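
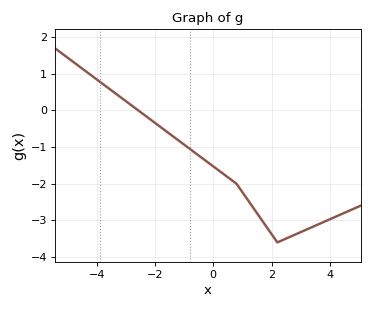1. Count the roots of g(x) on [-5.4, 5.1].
1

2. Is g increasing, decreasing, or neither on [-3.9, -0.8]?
decreasing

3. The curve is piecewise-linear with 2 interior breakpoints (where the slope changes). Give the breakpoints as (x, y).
(0.8, -2); (2.2, -3.6)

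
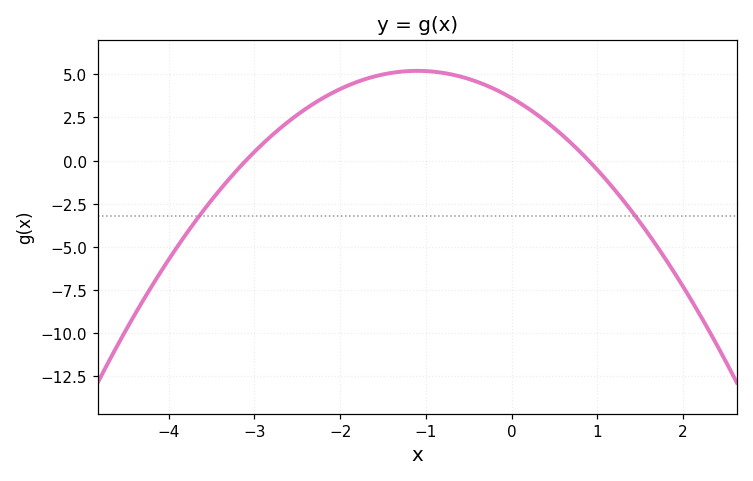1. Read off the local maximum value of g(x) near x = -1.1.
5.2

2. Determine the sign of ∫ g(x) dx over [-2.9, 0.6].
positive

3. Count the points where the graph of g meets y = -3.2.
2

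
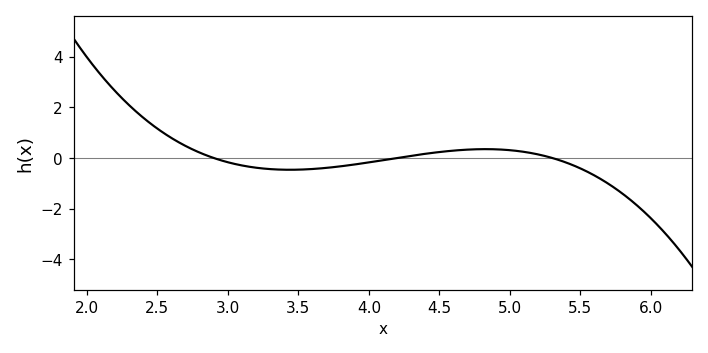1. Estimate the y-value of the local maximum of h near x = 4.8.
0.4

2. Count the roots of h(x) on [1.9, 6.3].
3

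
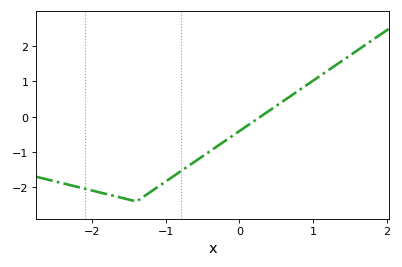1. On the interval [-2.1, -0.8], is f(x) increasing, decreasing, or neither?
neither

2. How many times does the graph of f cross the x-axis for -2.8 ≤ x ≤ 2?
1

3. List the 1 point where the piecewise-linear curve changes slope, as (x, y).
(-1.4, -2.4)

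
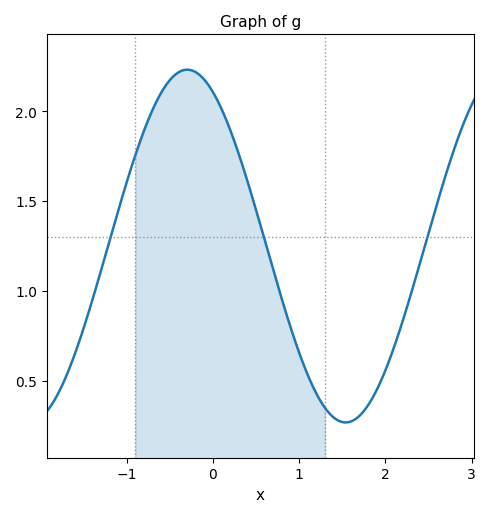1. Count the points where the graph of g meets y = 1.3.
3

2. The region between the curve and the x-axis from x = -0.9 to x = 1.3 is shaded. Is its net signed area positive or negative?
positive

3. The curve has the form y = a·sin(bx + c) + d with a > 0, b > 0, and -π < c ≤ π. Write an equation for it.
y = 0.98sin(1.71x + 2.08) + 1.25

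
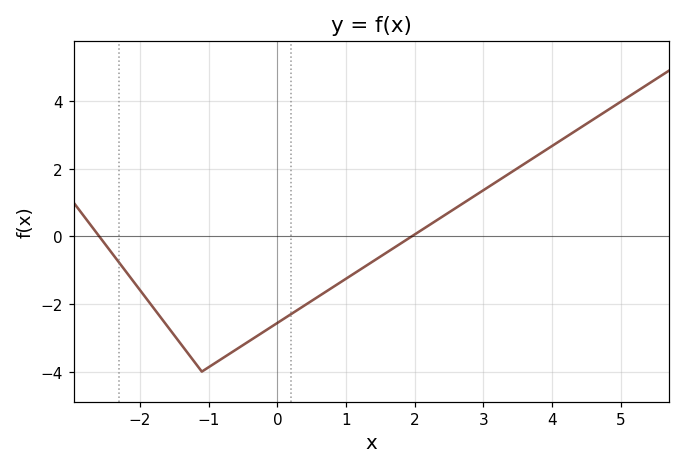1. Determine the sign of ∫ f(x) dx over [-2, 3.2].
negative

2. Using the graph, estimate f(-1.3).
-3.46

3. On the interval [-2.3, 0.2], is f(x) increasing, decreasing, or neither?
neither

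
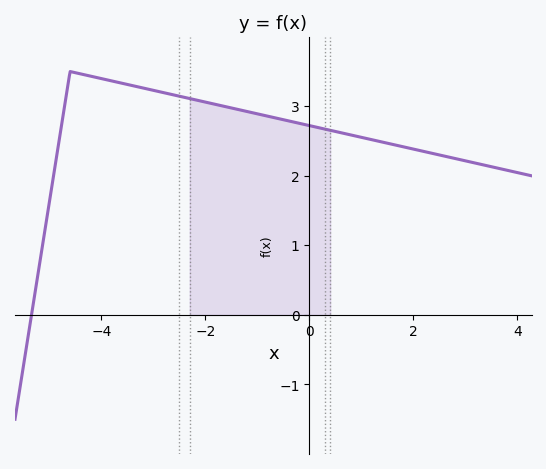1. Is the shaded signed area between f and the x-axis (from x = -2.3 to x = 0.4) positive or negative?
positive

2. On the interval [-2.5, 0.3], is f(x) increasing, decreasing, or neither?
decreasing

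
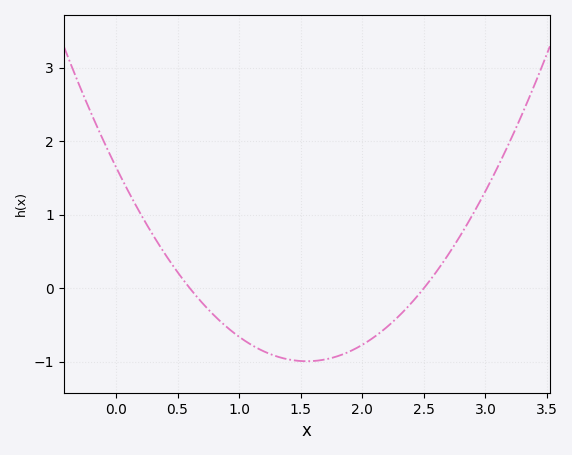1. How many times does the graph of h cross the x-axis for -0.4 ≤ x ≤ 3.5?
2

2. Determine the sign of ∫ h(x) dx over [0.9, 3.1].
negative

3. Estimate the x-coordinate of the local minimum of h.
1.6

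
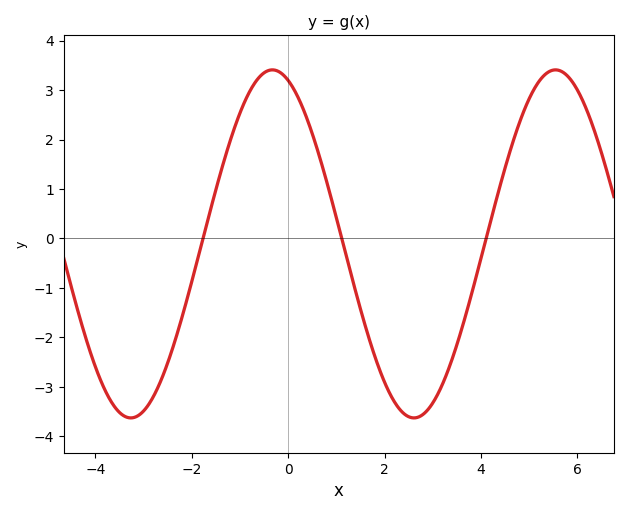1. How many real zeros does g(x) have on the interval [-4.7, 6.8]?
3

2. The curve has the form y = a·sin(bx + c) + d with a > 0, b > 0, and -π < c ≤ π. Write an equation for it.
y = 3.52sin(1.07x + 1.92) - 0.11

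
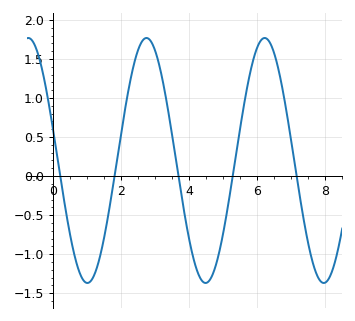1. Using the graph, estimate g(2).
0.5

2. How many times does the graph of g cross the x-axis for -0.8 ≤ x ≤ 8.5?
5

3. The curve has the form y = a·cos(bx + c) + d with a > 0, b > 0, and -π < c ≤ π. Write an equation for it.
y = 1.57cos(1.8x + 1.3) + 0.2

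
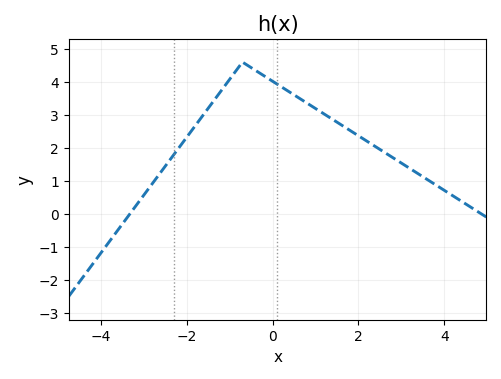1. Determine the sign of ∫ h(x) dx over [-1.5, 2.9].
positive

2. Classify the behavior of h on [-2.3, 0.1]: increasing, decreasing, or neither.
neither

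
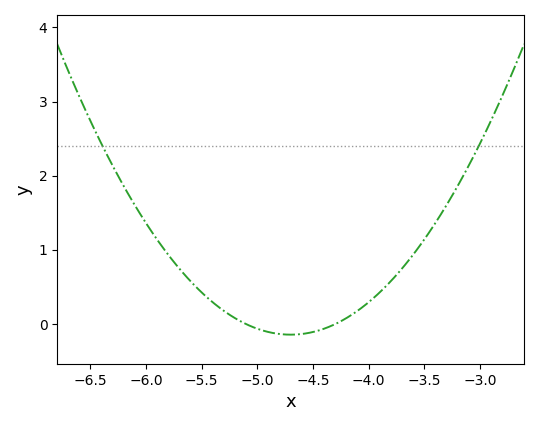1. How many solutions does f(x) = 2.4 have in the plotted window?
2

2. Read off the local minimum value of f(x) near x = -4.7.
-0.142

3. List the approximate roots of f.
-5.1, -4.3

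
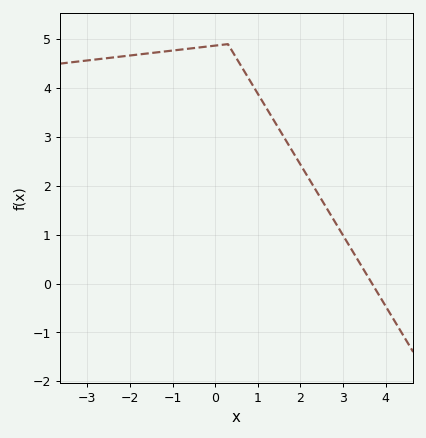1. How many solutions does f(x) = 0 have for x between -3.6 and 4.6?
1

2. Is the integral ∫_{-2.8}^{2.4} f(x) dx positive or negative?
positive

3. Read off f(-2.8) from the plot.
4.6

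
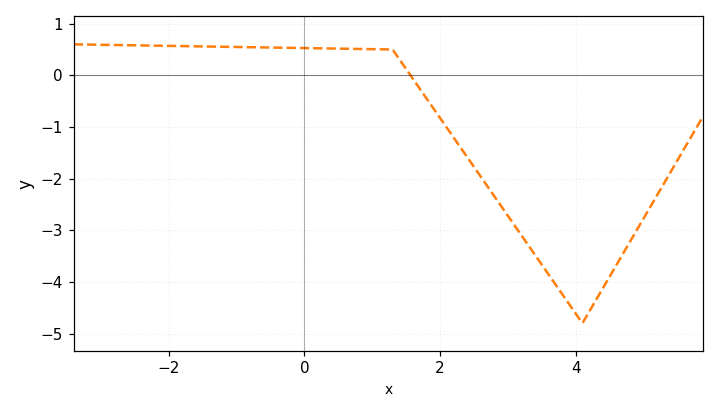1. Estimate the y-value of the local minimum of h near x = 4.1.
-4.8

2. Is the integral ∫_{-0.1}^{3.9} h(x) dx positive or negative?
negative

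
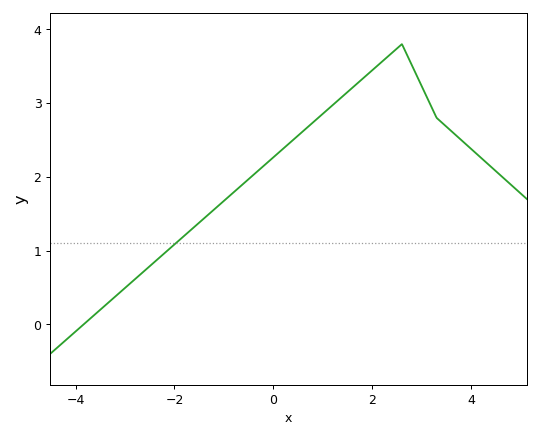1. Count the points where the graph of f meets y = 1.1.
1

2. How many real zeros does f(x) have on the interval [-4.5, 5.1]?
1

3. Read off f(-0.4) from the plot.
2.03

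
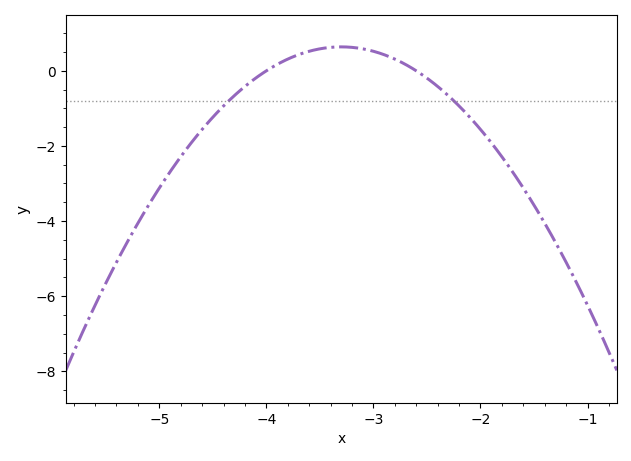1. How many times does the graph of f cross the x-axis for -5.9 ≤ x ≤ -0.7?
2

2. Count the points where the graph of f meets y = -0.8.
2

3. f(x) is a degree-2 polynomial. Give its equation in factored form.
y = -1.3(x + 4)(x + 2.6)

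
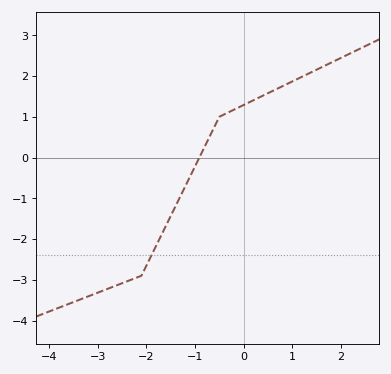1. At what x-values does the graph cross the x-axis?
-0.91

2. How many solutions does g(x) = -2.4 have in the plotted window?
1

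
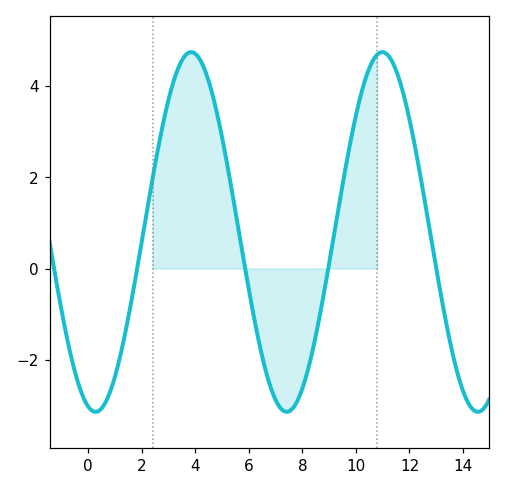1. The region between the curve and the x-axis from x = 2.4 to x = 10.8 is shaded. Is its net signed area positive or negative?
positive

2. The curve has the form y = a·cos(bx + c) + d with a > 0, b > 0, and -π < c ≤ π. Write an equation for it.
y = 3.94cos(0.88x + 2.9) + 0.8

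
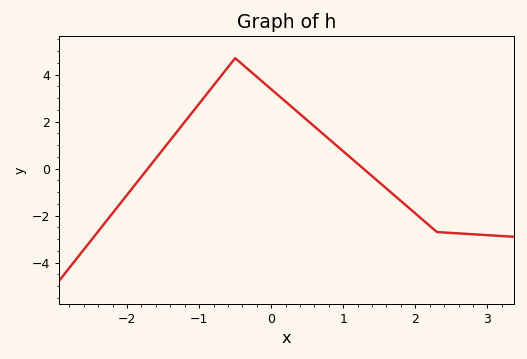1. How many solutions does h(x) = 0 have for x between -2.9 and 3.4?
2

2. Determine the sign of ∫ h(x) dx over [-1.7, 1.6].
positive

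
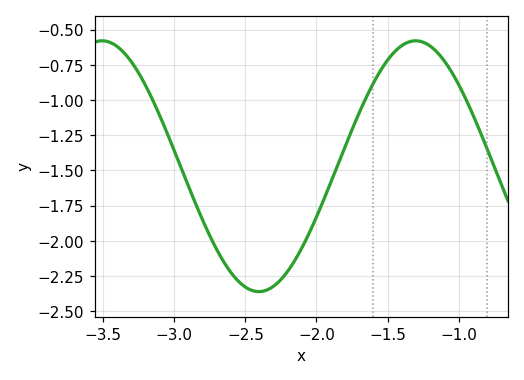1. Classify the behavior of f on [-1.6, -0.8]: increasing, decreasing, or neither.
neither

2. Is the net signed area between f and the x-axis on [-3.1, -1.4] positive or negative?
negative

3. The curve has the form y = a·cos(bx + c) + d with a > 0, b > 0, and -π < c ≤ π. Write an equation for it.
y = 0.89cos(2.85x - 2.57) - 1.47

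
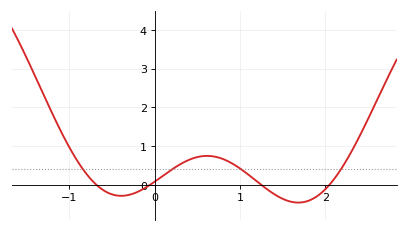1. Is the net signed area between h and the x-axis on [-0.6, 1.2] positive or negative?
positive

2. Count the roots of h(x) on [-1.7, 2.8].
4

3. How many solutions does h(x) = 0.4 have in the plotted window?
4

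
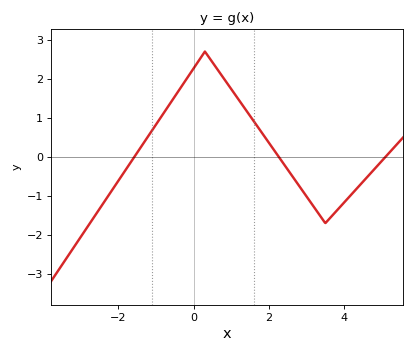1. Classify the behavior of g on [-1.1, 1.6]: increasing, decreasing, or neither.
neither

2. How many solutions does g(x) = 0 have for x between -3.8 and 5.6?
3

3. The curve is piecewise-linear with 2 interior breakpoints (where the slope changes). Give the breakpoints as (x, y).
(0.3, 2.7); (3.5, -1.7)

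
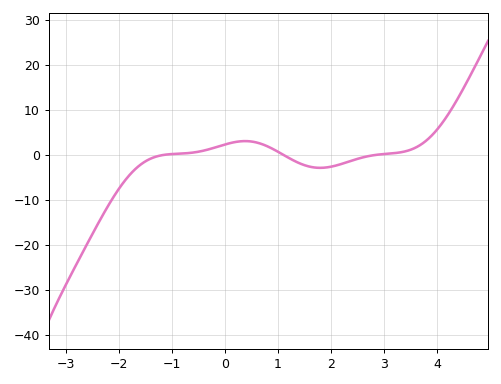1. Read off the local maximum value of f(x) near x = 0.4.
3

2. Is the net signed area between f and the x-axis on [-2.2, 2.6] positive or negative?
negative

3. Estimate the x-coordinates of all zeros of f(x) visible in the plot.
-1.2, 1, 2.8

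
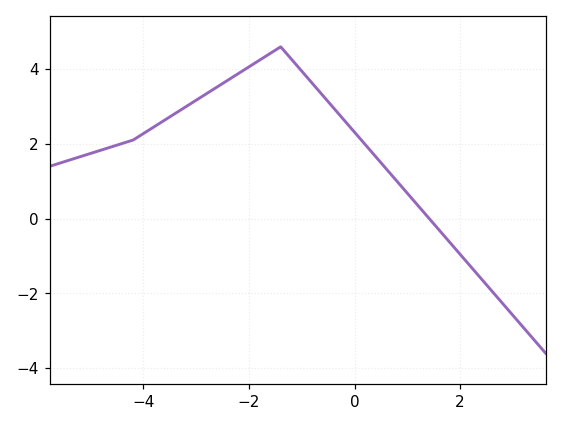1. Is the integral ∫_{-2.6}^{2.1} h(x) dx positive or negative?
positive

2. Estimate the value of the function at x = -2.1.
3.97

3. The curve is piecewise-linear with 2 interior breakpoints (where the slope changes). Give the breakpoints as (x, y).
(-4.2, 2.1); (-1.4, 4.6)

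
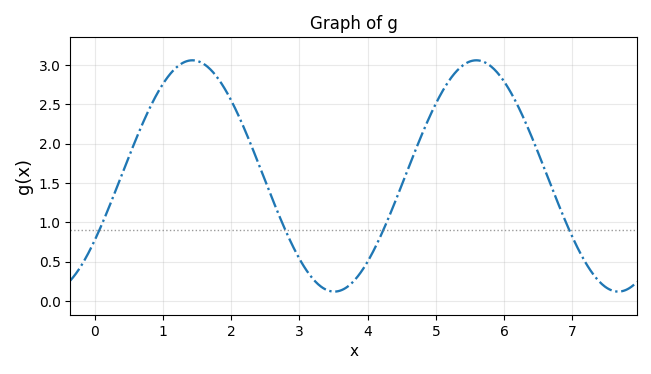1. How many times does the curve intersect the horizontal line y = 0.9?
4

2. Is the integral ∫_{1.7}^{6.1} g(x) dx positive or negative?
positive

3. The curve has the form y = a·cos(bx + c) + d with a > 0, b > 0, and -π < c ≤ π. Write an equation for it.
y = 1.47cos(1.5x - 2.2) + 1.59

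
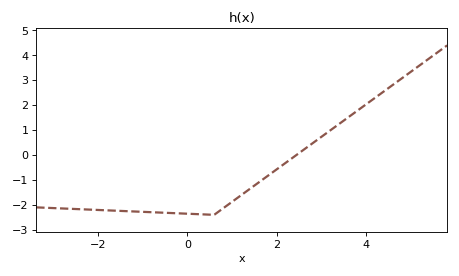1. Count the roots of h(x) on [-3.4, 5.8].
1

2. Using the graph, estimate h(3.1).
0.9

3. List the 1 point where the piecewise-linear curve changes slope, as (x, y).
(0.6, -2.4)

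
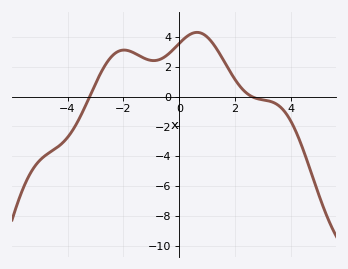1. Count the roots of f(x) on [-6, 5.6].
2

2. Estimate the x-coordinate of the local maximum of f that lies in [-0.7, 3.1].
0.638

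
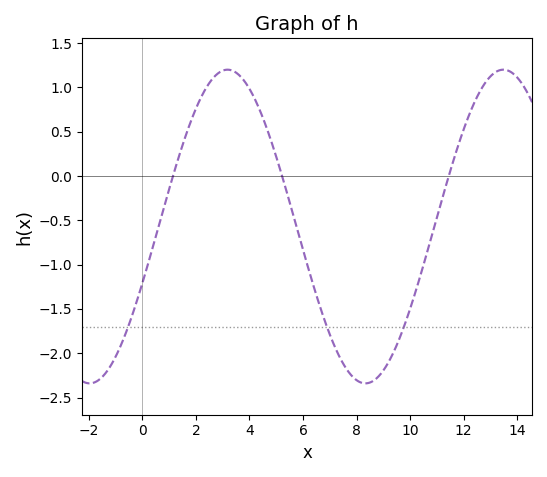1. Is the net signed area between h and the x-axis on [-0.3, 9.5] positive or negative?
negative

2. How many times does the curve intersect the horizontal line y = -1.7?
3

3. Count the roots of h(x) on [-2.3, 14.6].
3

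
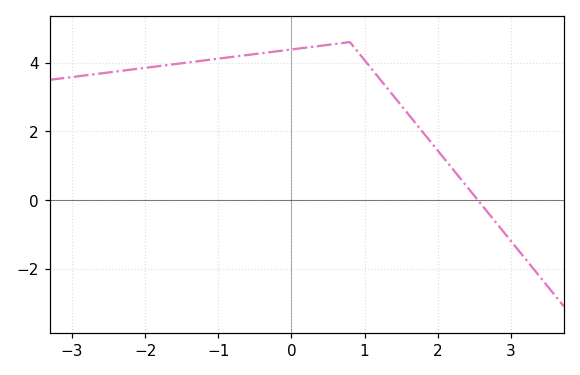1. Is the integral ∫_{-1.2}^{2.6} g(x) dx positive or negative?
positive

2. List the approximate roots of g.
2.55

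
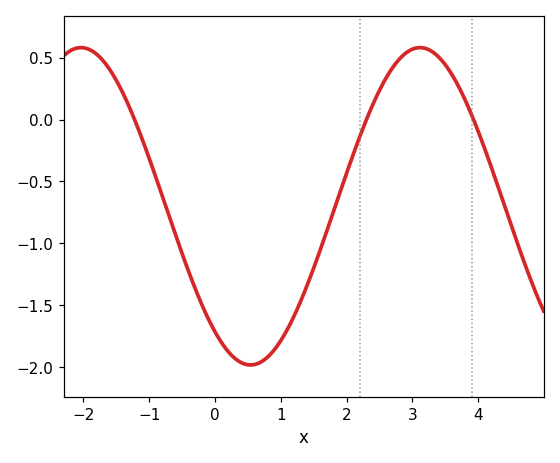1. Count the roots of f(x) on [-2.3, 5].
3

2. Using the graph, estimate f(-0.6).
-0.95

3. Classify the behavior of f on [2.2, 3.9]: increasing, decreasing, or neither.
neither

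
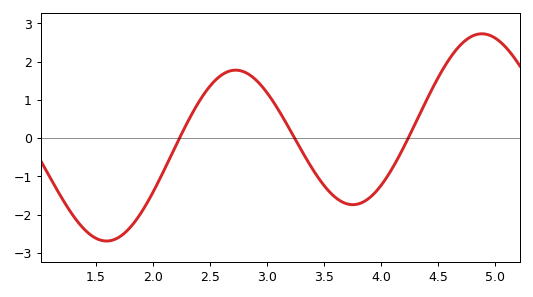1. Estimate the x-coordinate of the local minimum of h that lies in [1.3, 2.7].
1.6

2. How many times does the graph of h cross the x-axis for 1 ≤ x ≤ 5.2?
3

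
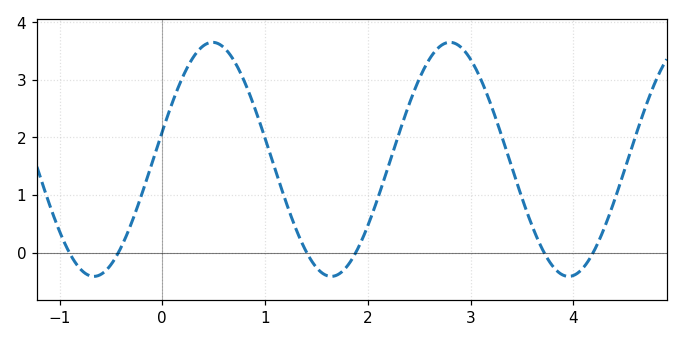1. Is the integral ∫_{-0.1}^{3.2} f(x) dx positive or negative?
positive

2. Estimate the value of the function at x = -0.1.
1.6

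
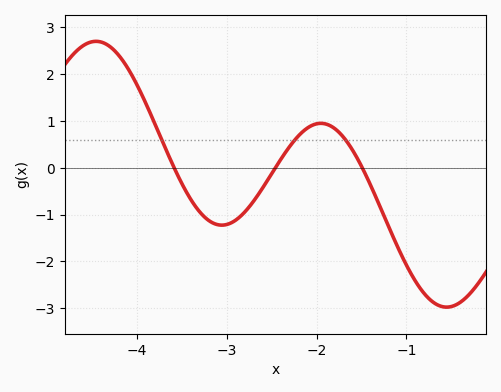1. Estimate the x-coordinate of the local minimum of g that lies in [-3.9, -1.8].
-3.05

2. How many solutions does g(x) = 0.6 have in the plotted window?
3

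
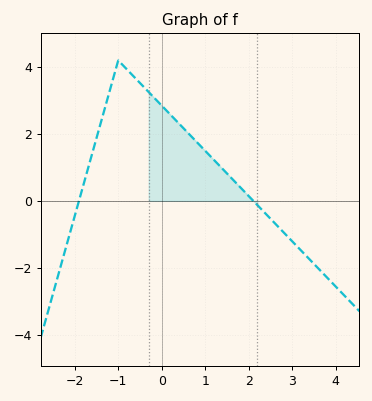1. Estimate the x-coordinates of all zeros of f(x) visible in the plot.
-1.9, 2.1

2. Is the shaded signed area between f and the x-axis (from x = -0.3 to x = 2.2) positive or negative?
positive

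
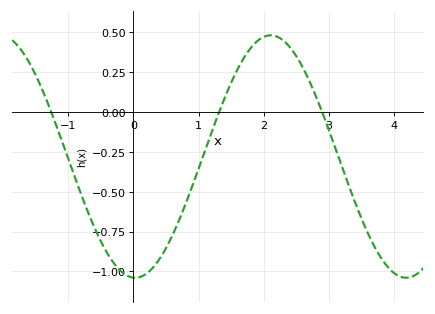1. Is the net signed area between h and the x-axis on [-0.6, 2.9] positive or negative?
negative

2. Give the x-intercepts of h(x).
-1.3, 1.3, 2.9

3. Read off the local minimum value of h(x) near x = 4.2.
-1.04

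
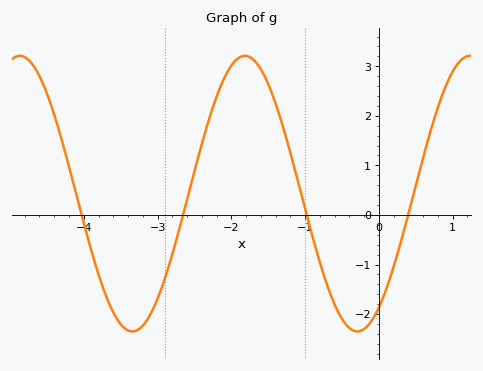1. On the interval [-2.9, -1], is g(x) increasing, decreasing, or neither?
neither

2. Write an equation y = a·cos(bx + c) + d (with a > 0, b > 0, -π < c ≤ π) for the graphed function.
y = 2.78cos(2.1x - 2.5) + 0.43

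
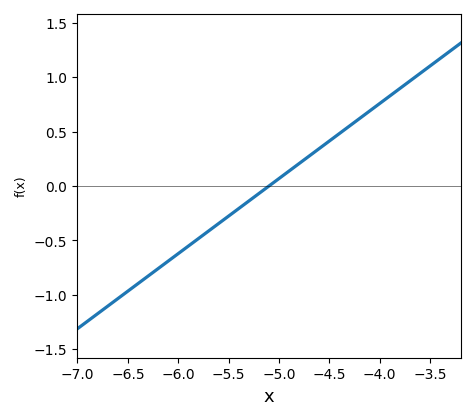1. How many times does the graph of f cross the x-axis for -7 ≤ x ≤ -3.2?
1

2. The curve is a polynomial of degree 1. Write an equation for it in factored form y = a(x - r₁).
y = 0.69(x + 5.1)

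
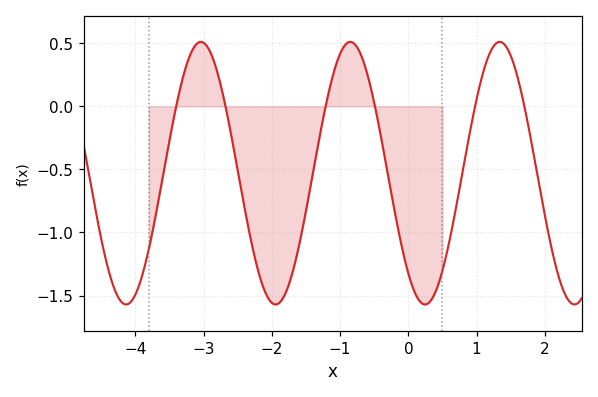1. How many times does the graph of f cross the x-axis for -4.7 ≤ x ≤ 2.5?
6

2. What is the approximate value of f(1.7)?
-0.001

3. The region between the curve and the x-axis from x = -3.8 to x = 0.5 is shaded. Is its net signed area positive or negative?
negative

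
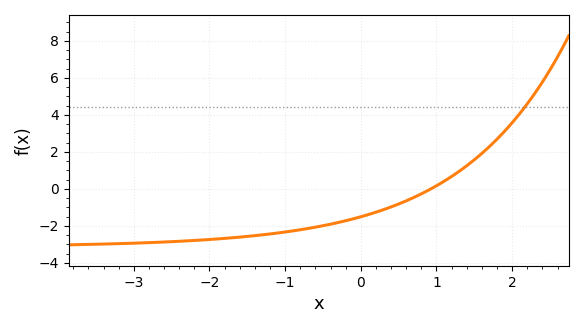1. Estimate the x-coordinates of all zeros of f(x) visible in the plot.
0.928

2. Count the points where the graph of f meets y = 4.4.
1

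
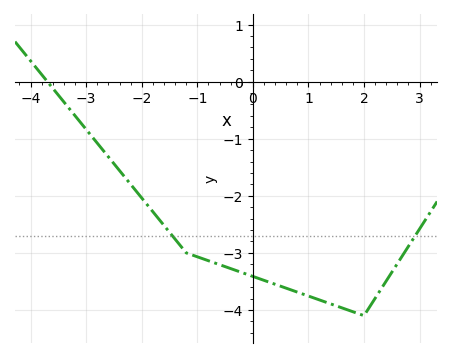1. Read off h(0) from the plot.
-3.41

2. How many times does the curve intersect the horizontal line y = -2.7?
2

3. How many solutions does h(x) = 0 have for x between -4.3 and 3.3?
1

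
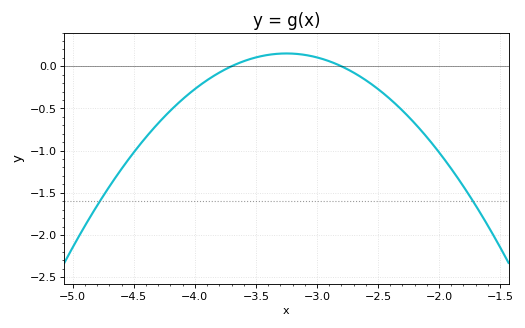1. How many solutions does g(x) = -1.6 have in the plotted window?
2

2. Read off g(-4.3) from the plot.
-0.65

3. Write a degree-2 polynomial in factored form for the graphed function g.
y = -0.75(x + 3.7)(x + 2.8)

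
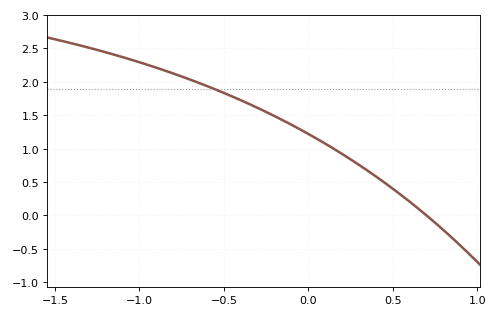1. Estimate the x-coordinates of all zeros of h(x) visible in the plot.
0.7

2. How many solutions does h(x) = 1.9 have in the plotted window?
1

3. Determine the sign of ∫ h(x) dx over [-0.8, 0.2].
positive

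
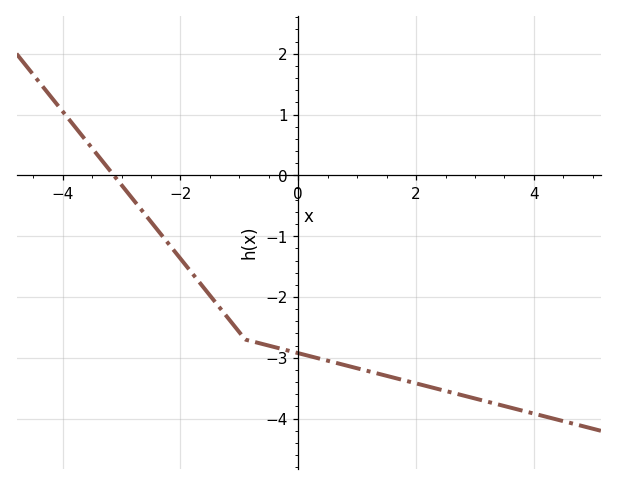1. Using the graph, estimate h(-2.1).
-1.2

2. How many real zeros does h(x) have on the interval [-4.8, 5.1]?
1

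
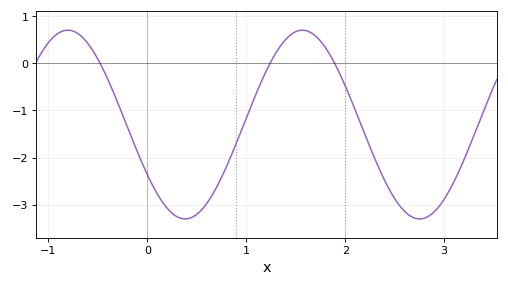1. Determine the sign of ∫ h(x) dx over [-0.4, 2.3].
negative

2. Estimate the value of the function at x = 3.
-2.9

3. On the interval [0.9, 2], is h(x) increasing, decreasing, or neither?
neither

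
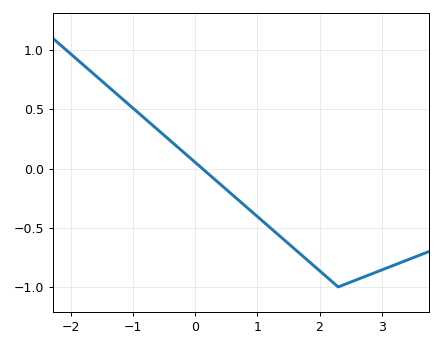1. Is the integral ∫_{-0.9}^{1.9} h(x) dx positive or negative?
negative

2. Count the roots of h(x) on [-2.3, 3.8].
1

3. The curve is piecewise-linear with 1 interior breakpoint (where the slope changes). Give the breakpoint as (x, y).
(2.3, -1)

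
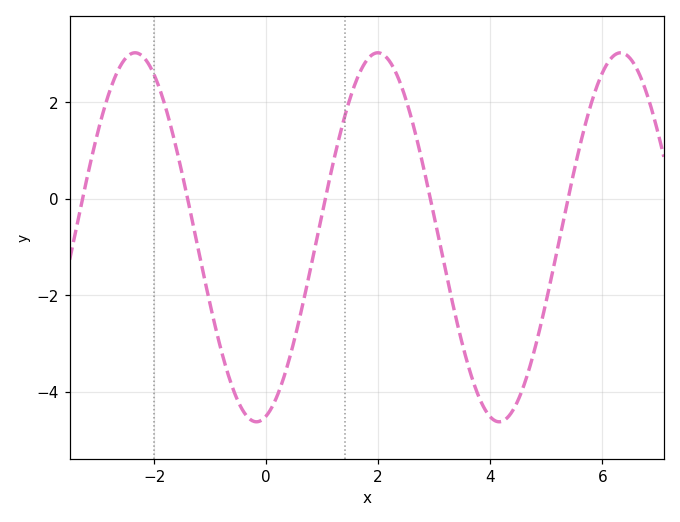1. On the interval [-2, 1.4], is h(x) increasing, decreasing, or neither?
neither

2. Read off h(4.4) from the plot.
-4.4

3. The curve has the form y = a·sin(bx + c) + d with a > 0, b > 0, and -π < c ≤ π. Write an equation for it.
y = 3.82sin(1.4x - 1.3) - 0.8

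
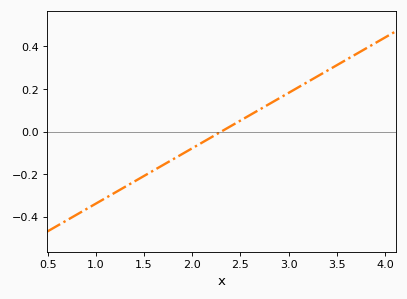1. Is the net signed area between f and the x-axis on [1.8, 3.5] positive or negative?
positive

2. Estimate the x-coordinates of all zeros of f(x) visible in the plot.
2.3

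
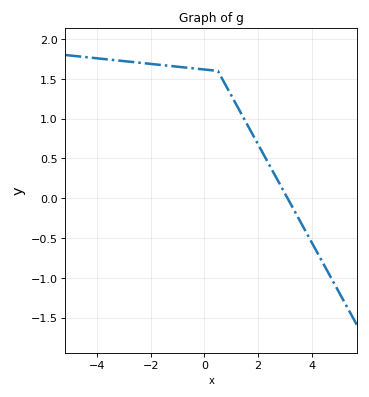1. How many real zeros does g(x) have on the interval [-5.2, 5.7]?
1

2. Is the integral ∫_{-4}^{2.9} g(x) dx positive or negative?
positive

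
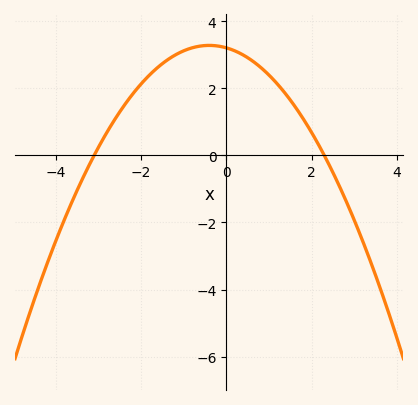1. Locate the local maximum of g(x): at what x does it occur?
-0.4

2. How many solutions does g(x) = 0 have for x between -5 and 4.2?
2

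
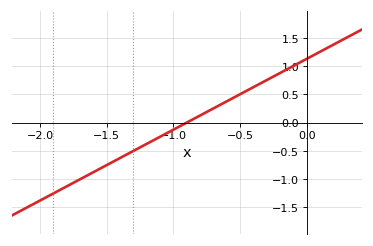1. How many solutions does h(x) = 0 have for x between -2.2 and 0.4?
1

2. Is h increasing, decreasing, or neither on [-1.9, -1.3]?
increasing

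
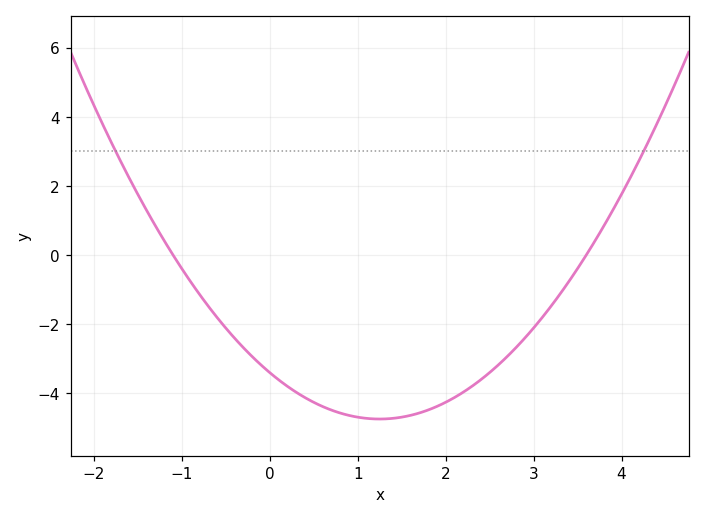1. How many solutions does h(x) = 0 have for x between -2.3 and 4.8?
2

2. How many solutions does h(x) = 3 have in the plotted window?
2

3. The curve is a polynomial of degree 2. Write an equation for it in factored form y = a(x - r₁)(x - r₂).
y = 0.86(x + 1.1)(x - 3.6)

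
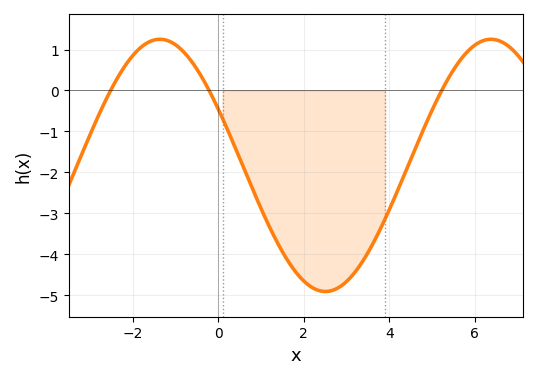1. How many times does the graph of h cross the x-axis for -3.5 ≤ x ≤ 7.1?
3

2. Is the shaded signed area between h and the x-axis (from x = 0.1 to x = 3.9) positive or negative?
negative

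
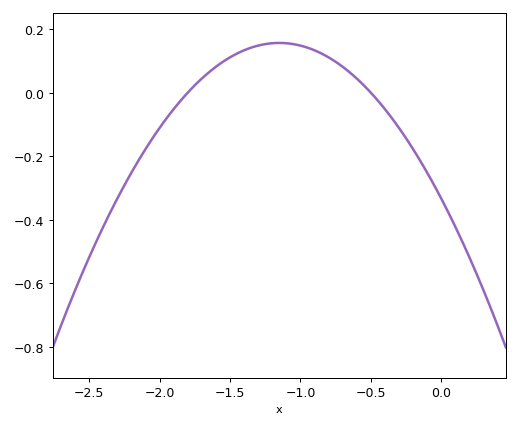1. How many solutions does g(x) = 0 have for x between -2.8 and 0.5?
2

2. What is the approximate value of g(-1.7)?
0.04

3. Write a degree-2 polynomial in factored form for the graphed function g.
y = -0.37(x + 1.8)(x + 0.5)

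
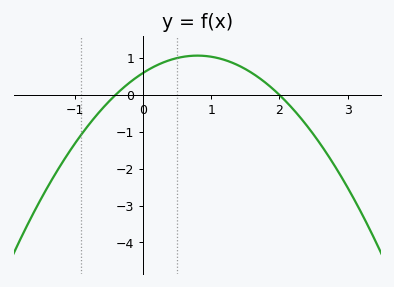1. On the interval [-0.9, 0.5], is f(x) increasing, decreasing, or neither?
increasing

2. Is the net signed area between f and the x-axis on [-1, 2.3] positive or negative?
positive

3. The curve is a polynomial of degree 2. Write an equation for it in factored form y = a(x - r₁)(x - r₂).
y = -0.74(x + 0.4)(x - 2)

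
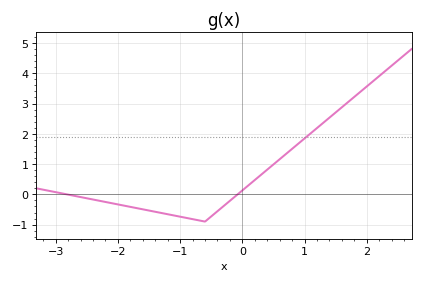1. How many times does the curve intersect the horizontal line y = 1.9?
1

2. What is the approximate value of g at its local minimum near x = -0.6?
-0.899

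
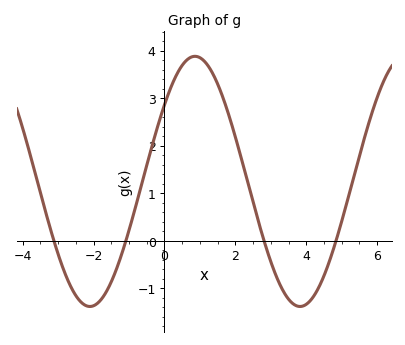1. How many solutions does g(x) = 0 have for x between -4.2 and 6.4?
4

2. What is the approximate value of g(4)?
-1.33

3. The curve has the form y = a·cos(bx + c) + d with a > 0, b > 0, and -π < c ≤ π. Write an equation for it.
y = 2.63cos(1.06x - 0.912) + 1.25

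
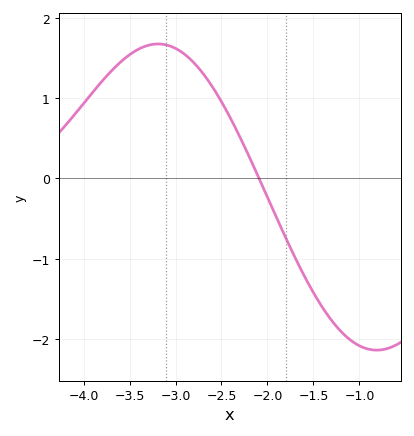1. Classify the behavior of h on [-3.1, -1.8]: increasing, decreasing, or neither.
decreasing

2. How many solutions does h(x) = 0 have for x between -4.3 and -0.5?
1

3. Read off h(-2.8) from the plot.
1.4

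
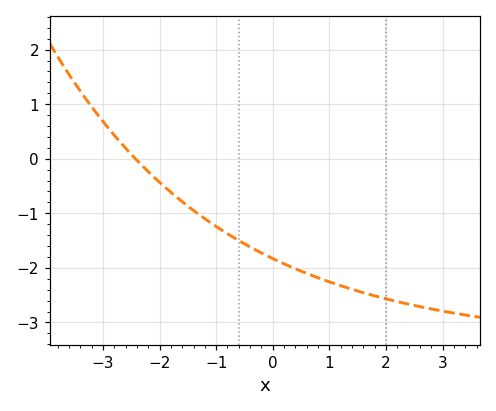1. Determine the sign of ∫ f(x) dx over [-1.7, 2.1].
negative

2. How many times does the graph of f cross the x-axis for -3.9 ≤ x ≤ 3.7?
1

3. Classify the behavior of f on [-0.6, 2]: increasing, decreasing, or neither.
decreasing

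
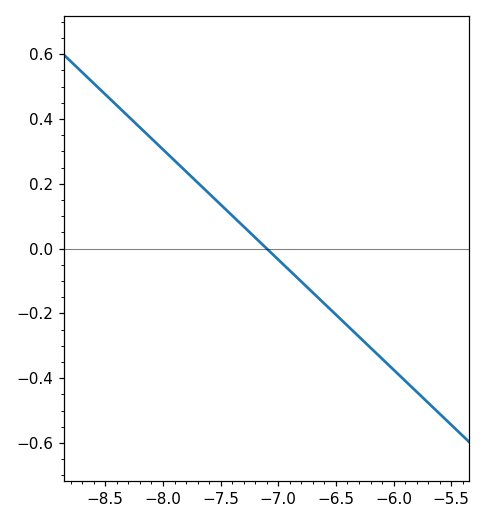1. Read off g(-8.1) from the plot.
0.34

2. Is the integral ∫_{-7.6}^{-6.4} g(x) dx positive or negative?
negative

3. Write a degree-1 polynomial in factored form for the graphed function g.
y = -0.34(x + 7.1)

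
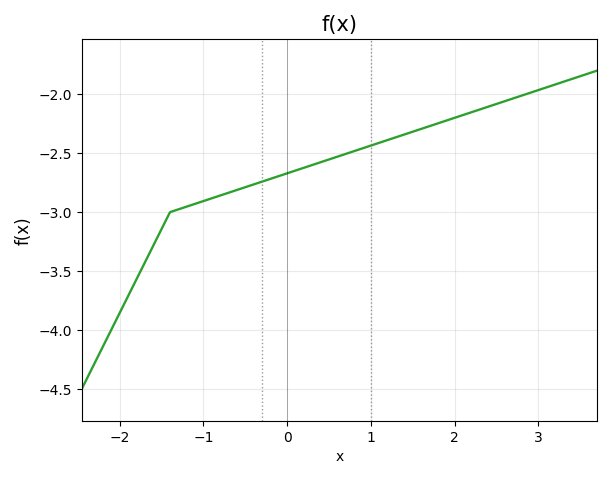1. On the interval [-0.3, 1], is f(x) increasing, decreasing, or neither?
increasing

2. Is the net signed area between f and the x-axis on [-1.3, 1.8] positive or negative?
negative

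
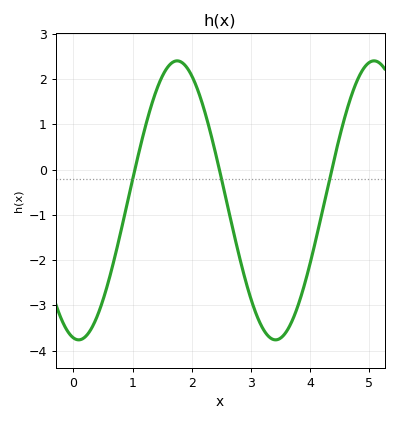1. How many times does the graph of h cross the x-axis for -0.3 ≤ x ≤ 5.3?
3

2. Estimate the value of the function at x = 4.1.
-1.52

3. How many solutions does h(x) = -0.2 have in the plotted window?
3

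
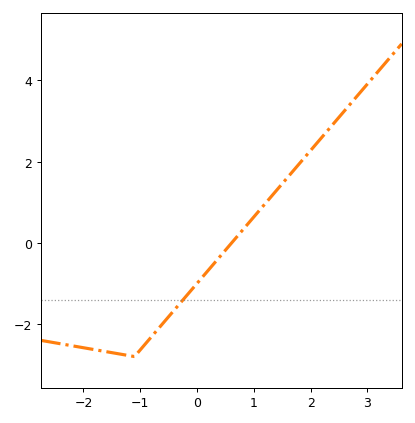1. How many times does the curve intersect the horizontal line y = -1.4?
1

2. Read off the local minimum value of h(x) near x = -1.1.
-2.8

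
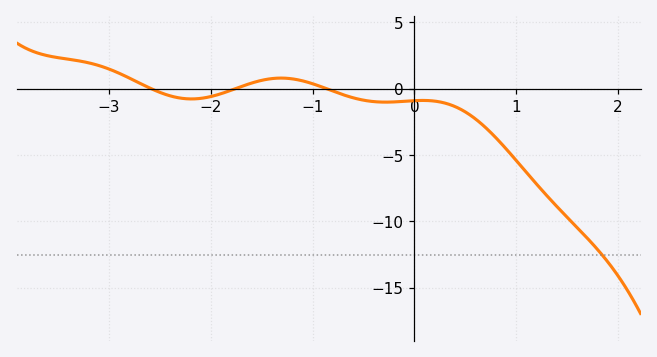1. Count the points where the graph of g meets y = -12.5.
1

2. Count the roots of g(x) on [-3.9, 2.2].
3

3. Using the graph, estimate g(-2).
-0.594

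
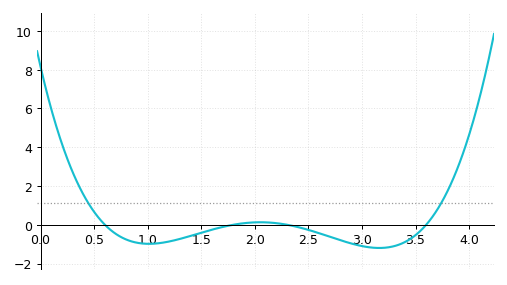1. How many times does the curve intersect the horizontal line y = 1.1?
2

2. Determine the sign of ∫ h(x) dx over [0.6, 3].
negative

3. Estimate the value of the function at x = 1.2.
-0.865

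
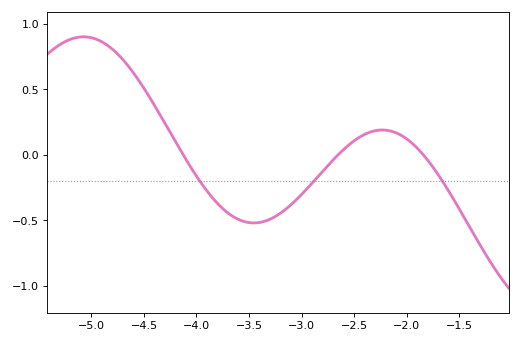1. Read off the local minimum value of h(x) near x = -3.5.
-0.519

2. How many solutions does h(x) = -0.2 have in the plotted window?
3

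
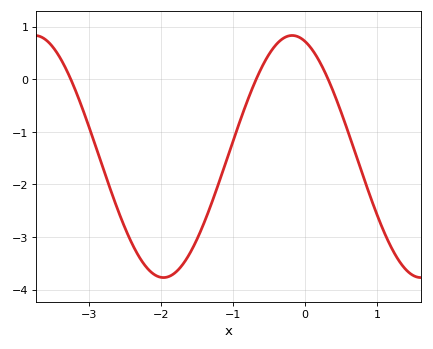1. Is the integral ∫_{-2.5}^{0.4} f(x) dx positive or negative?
negative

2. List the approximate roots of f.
-3.2, -0.7, 0.3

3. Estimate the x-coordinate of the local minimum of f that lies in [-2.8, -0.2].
-2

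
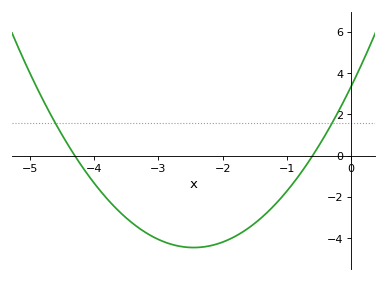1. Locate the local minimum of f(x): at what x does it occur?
-2.4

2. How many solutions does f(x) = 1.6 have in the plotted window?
2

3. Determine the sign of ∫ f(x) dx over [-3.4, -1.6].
negative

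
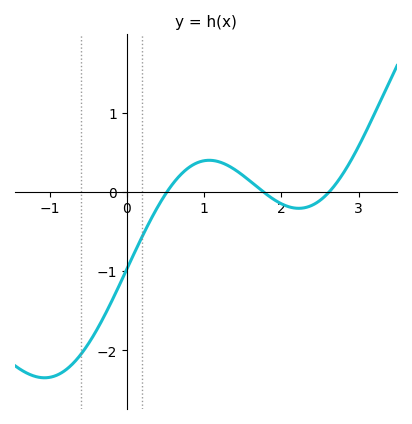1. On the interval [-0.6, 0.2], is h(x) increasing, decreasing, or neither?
increasing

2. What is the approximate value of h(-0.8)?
-2.3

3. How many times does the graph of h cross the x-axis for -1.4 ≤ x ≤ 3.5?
3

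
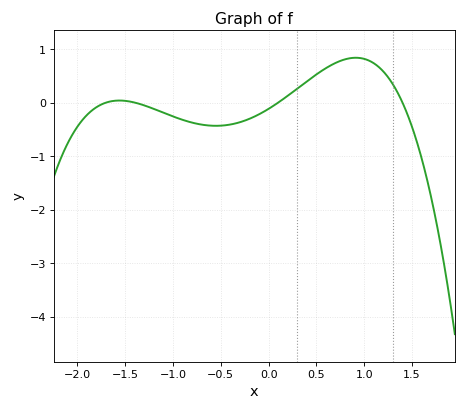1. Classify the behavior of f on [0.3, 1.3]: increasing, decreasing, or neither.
neither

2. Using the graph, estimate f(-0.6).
-0.4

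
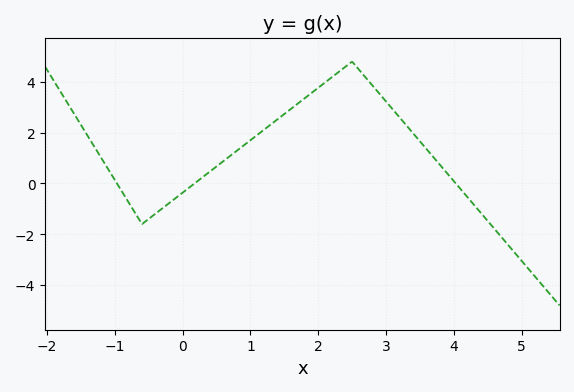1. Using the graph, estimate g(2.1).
3.97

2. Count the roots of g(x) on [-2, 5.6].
3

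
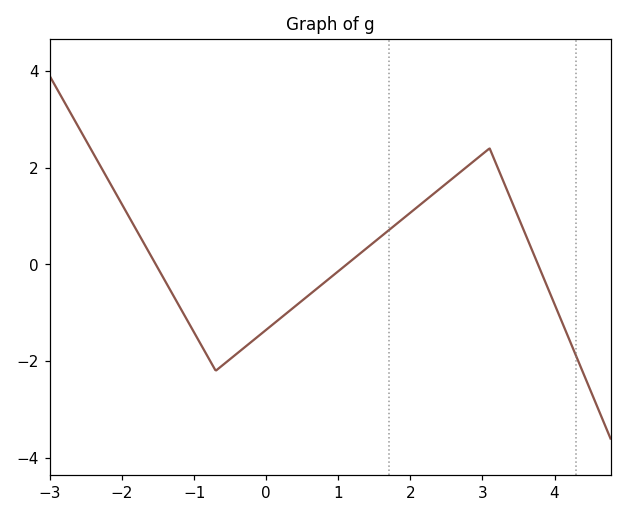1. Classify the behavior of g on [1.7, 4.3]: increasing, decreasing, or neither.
neither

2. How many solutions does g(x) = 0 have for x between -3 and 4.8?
3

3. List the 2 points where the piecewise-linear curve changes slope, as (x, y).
(-0.7, -2.2); (3.1, 2.4)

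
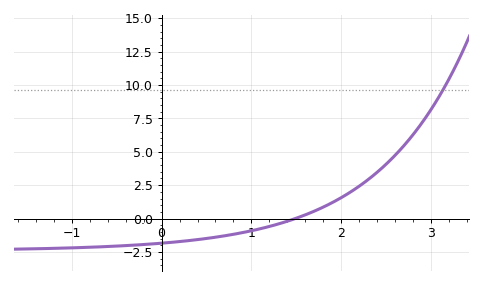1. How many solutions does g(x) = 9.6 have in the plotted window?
1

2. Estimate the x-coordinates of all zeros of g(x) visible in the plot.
1.49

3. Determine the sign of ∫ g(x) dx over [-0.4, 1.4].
negative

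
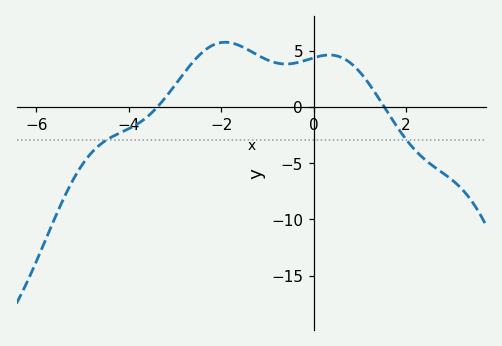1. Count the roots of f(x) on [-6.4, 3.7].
2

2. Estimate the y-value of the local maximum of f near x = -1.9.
5.76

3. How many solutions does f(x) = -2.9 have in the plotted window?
2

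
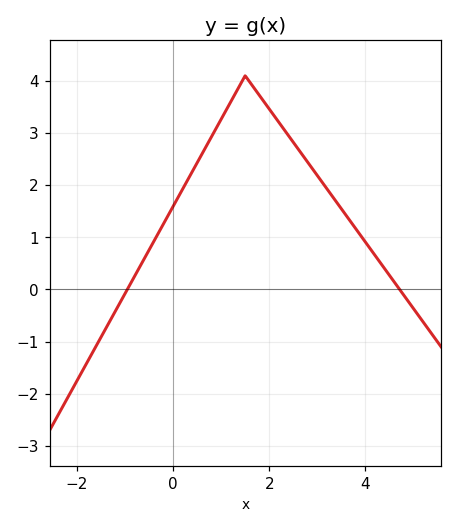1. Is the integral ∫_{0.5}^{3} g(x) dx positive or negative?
positive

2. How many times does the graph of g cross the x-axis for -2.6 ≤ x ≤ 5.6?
2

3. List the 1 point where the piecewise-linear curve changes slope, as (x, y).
(1.5, 4.1)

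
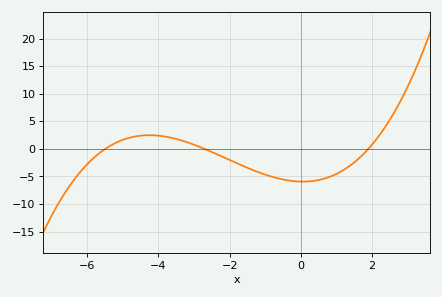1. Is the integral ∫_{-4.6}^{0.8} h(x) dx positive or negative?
negative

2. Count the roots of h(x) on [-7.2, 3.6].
3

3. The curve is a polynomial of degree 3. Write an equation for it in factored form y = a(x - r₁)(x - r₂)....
y = 0.21(x + 5.5)(x + 2.7)(x - 1.9)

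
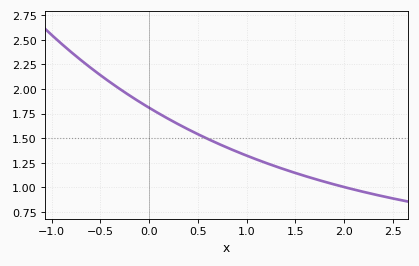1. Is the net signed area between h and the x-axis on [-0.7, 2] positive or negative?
positive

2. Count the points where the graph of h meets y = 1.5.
1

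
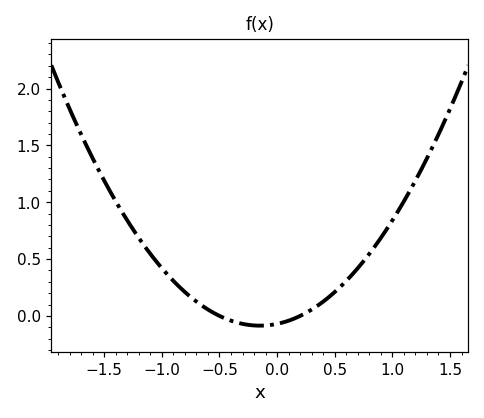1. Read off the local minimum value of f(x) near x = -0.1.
-0.086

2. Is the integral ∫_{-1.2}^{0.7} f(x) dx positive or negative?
positive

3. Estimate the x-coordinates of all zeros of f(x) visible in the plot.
-0.5, 0.2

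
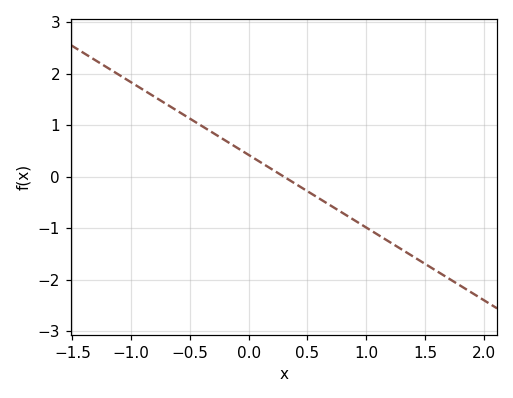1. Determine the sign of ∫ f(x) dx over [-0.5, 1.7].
negative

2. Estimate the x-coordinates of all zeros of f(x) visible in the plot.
0.3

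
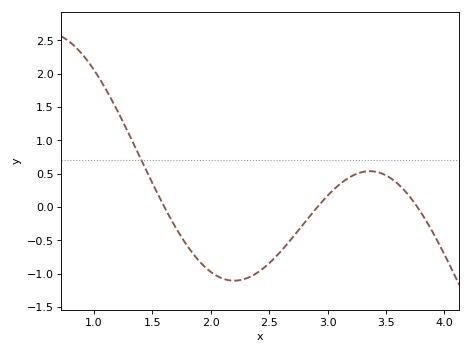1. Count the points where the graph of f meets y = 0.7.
1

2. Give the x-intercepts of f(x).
1.6, 2.9, 3.75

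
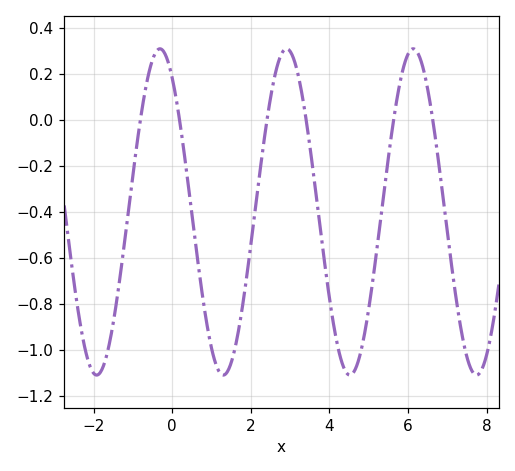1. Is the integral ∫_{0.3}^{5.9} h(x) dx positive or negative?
negative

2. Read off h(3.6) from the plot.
-0.24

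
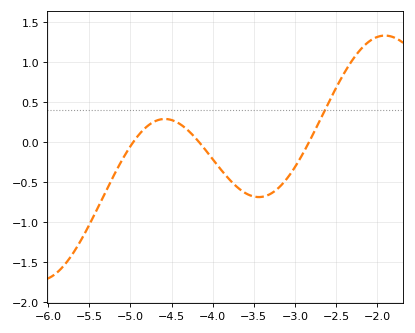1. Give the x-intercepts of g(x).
-5, -4.2, -2.8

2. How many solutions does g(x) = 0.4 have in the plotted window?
1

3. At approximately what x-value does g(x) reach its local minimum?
-3.4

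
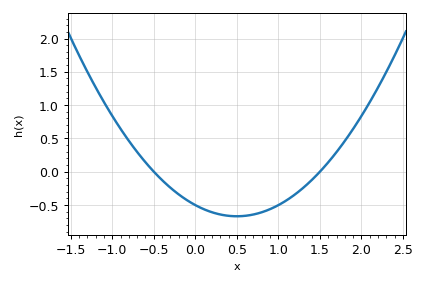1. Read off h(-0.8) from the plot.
0.462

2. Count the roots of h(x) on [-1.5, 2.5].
2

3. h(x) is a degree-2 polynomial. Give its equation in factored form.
y = 0.67(x + 0.5)(x - 1.5)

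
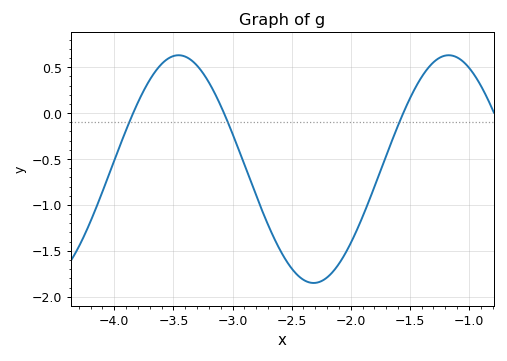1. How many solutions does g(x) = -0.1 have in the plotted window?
3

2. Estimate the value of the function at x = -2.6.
-1.5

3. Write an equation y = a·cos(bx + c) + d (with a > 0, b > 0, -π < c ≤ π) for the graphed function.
y = 1.24cos(2.8x - 3.1) - 0.61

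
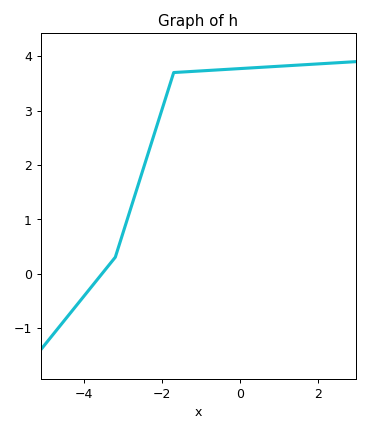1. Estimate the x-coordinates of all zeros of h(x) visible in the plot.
-3.54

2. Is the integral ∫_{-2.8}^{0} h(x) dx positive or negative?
positive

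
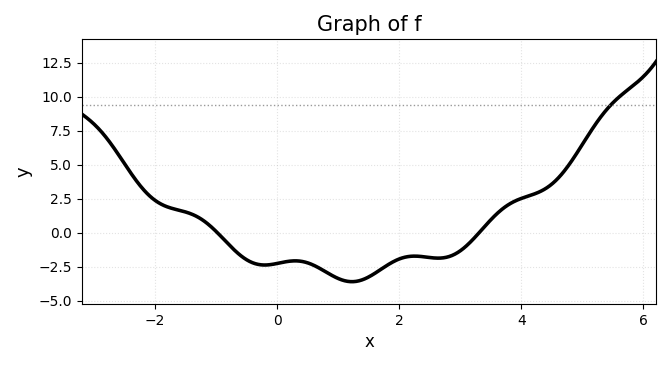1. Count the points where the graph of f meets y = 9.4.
1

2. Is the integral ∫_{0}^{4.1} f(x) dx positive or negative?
negative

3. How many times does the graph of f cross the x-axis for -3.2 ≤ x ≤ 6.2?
2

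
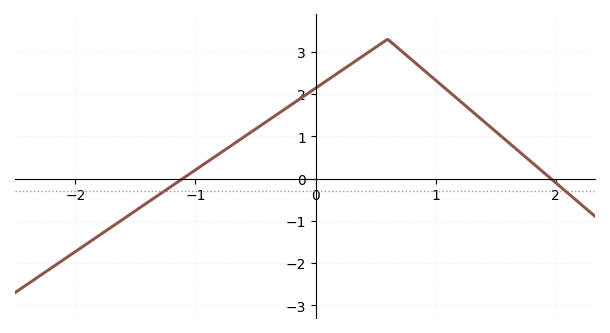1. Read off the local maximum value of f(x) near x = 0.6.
3.3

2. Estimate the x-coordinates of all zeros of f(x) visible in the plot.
-1.1, 2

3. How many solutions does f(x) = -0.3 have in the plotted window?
2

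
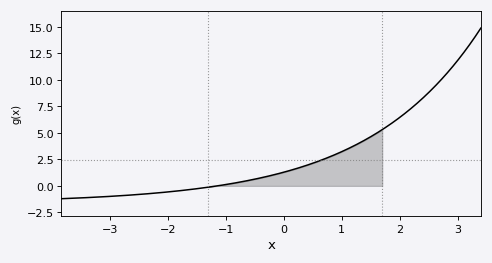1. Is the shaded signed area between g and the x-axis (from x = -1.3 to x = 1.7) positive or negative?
positive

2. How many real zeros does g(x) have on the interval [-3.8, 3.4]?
1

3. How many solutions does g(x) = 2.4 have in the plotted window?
1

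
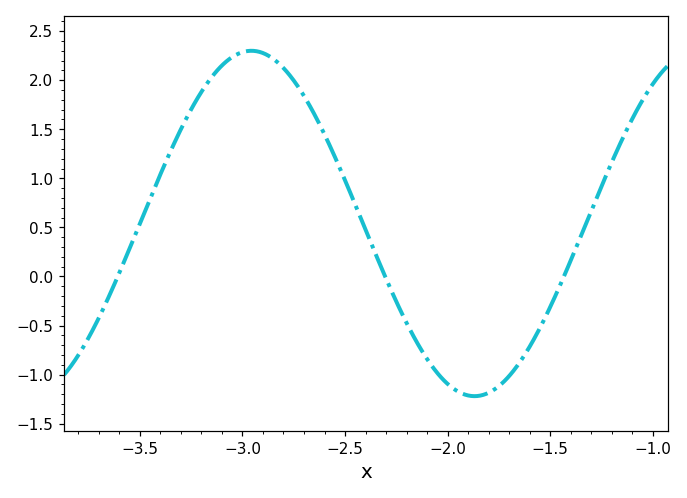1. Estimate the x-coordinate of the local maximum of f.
-2.96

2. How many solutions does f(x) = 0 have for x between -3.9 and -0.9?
3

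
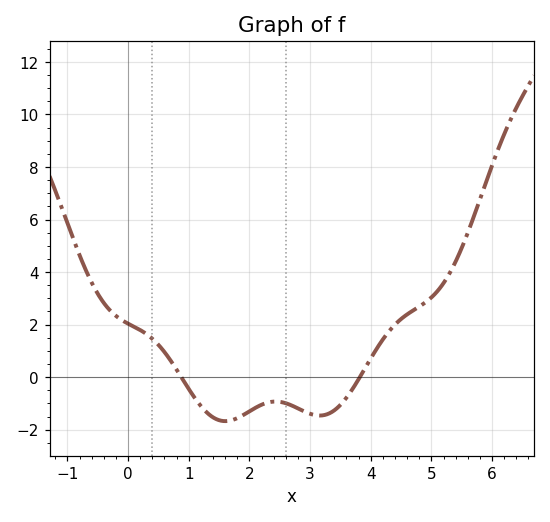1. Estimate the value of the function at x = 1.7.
-1.64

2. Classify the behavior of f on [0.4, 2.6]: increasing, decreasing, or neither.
neither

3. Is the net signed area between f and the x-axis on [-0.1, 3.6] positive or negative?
negative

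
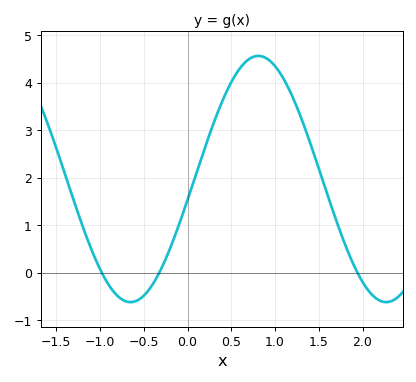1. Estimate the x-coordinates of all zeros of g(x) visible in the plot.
-1, -0.3, 1.9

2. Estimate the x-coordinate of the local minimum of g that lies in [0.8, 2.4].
2.3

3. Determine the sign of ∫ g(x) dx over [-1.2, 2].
positive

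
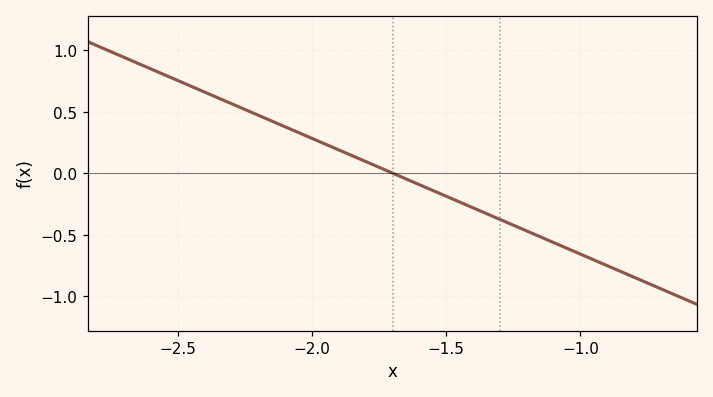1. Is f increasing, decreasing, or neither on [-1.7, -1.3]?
decreasing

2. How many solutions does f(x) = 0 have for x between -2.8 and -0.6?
1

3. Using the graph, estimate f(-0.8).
-0.846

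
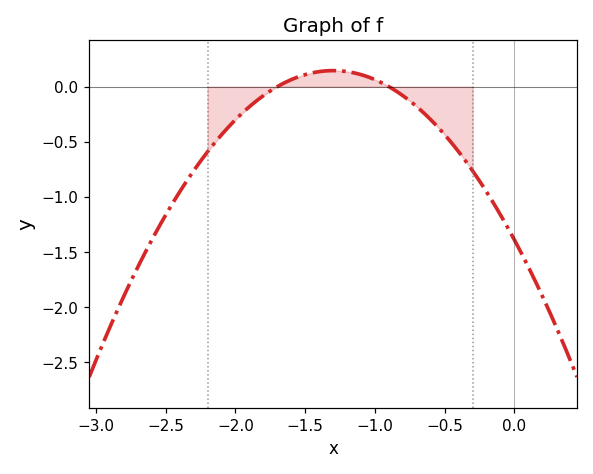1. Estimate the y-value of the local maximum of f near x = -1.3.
0.146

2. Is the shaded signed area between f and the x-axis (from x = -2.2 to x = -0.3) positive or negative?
negative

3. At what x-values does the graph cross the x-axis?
-1.7, -0.9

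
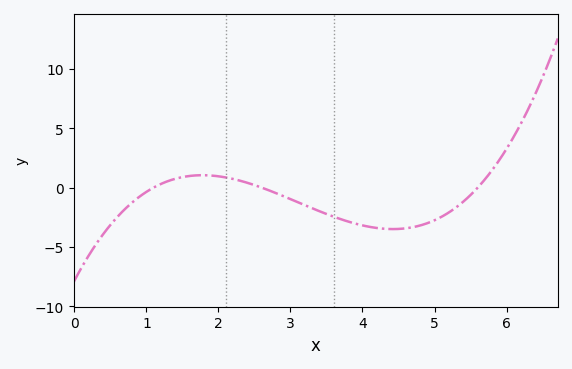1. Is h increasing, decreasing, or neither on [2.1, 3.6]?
decreasing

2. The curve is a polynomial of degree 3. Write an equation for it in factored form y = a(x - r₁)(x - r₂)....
y = 0.49(x - 1.1)(x - 2.6)(x - 5.6)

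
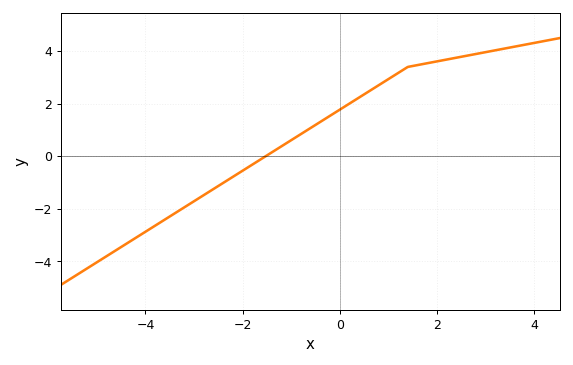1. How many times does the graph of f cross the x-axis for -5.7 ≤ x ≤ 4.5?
1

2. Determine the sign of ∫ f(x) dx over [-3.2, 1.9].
positive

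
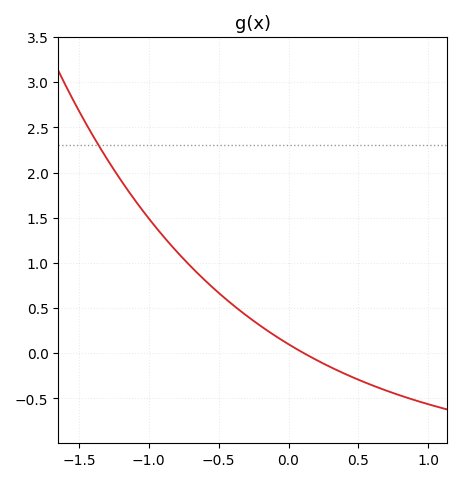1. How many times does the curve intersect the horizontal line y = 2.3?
1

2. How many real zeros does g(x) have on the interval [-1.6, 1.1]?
1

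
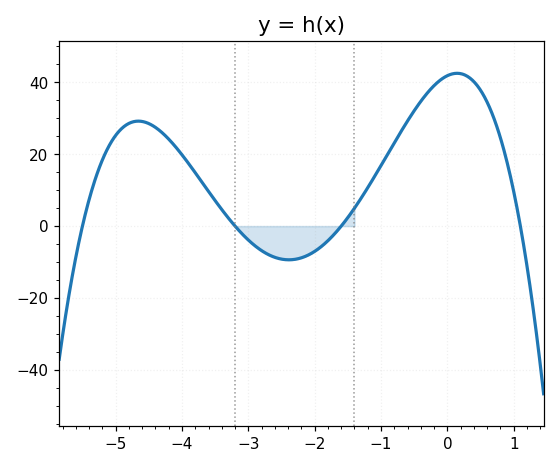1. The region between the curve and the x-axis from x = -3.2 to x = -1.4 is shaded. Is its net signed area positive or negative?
negative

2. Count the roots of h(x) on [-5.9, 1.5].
4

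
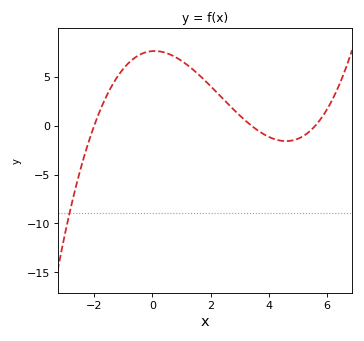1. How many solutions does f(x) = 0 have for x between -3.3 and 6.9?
3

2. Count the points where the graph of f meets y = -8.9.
1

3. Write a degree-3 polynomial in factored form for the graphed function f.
y = 0.2(x + 2)(x - 3.4)(x - 5.6)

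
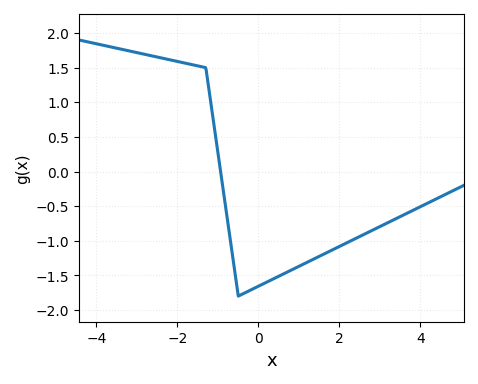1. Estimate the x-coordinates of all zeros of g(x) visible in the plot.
-0.936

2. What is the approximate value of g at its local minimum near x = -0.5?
-1.8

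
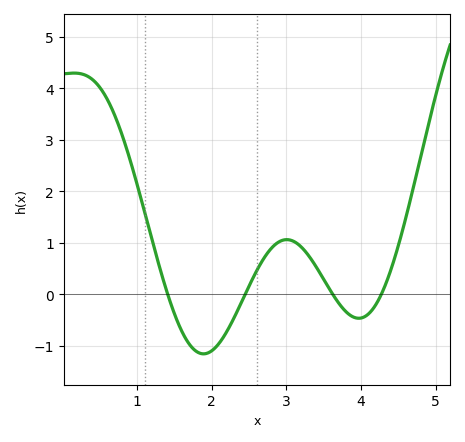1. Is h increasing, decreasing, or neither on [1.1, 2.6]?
neither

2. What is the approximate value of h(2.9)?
1.02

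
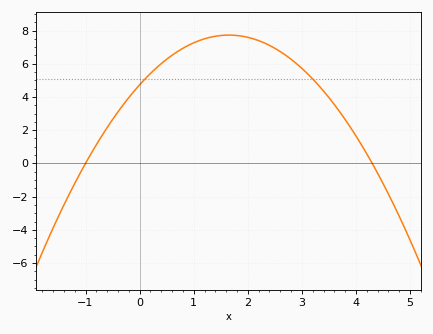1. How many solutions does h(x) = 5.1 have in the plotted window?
2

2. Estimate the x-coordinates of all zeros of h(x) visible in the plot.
-1, 4.3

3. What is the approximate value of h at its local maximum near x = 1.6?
7.72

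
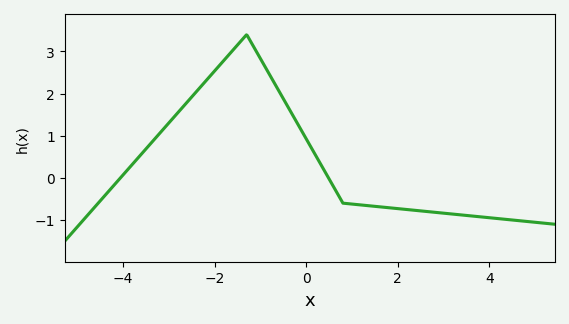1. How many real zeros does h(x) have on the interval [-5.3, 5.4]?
2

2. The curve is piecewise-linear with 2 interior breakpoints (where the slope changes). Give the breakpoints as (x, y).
(-1.3, 3.4); (0.8, -0.6)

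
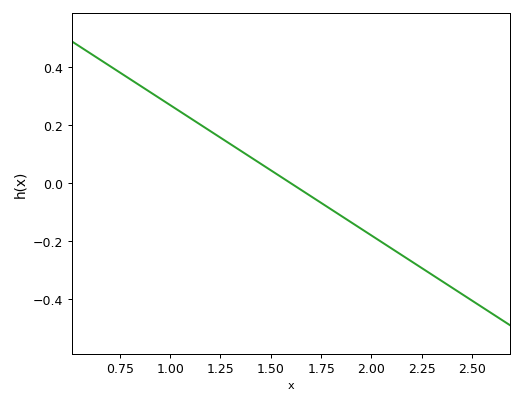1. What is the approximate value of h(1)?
0.27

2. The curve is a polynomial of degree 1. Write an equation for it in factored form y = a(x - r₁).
y = -0.45(x - 1.6)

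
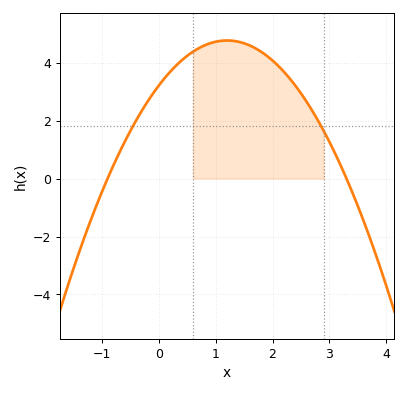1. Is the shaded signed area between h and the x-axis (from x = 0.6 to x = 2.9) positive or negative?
positive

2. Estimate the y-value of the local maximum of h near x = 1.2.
4.8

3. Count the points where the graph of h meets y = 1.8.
2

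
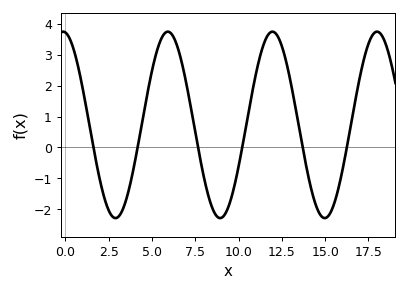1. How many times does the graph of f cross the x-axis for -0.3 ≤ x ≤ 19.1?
6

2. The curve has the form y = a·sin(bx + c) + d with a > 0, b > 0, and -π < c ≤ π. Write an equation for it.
y = 3.01sin(1.04x + 1.7) + 0.73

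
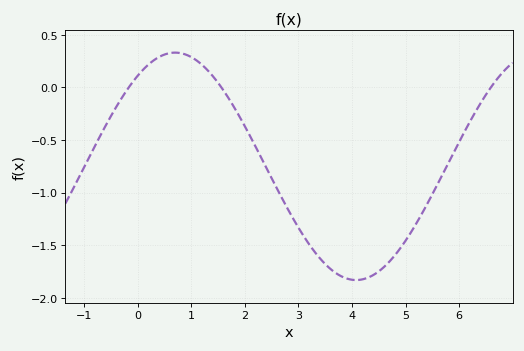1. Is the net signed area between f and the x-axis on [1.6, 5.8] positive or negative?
negative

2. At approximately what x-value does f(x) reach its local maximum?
0.8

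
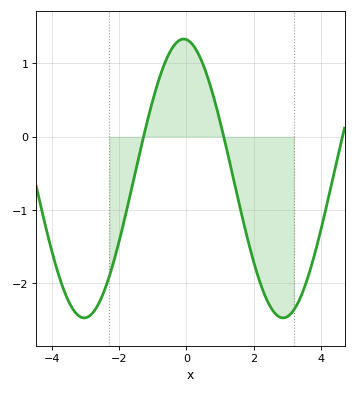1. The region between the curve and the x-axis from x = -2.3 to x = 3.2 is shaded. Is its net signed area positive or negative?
negative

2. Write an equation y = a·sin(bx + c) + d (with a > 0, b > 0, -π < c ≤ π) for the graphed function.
y = 1.9sin(1.1x + 1.7) - 0.57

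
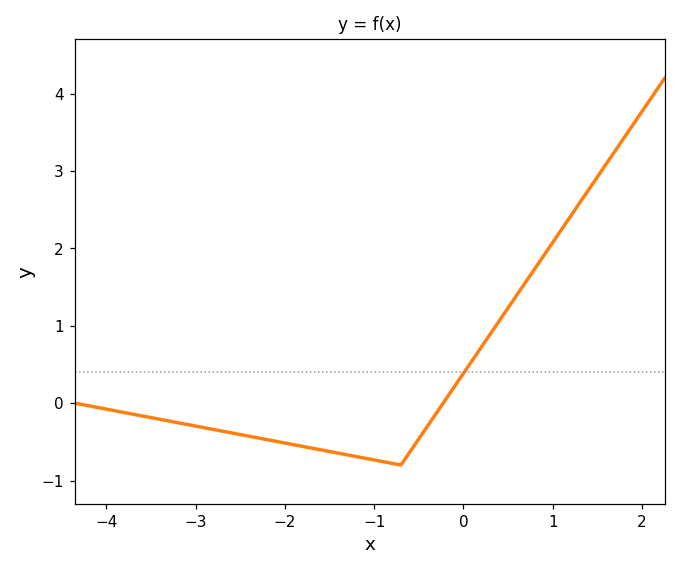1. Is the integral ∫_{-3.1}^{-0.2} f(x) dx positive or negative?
negative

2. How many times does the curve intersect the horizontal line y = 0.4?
1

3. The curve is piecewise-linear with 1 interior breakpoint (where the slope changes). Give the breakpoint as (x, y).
(-0.7, -0.8)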